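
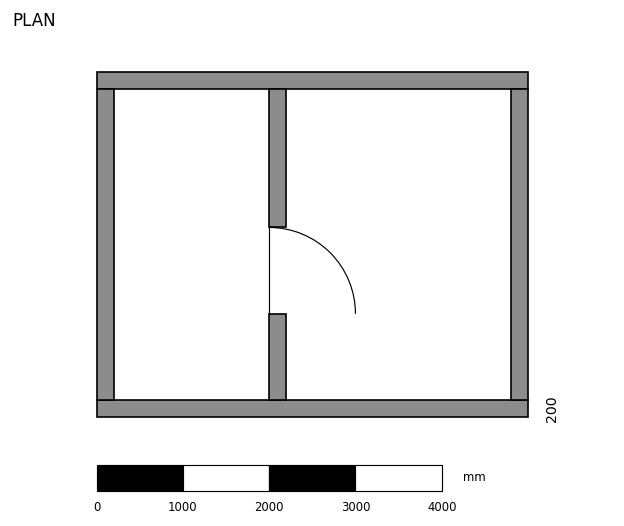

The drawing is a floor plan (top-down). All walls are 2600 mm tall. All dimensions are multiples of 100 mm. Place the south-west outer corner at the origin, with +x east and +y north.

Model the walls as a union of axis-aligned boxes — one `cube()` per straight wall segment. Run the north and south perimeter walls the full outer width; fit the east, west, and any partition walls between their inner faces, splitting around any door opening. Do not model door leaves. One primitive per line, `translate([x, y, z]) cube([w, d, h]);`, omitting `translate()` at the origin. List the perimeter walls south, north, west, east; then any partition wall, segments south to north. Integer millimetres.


cube([5000, 200, 2600]);
translate([0, 3800, 0]) cube([5000, 200, 2600]);
translate([0, 200, 0]) cube([200, 3600, 2600]);
translate([4800, 200, 0]) cube([200, 3600, 2600]);
translate([2000, 200, 0]) cube([200, 1000, 2600]);
translate([2000, 2200, 0]) cube([200, 1600, 2600]);


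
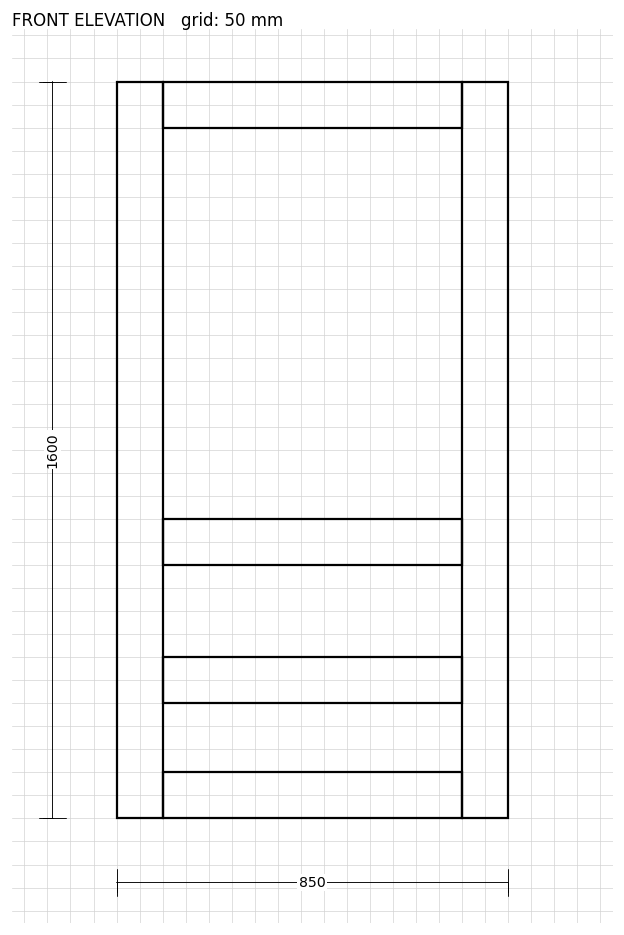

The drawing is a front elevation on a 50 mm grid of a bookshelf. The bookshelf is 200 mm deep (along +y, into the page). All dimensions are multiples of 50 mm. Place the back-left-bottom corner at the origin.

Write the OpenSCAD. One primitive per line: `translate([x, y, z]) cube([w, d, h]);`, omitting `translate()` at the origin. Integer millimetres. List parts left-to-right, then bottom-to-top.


cube([100, 200, 1600]);
translate([100, 0, 0]) cube([650, 200, 100]);
translate([100, 0, 250]) cube([650, 200, 100]);
translate([100, 0, 550]) cube([650, 200, 100]);
translate([100, 0, 1500]) cube([650, 200, 100]);
translate([750, 0, 0]) cube([100, 200, 1600]);


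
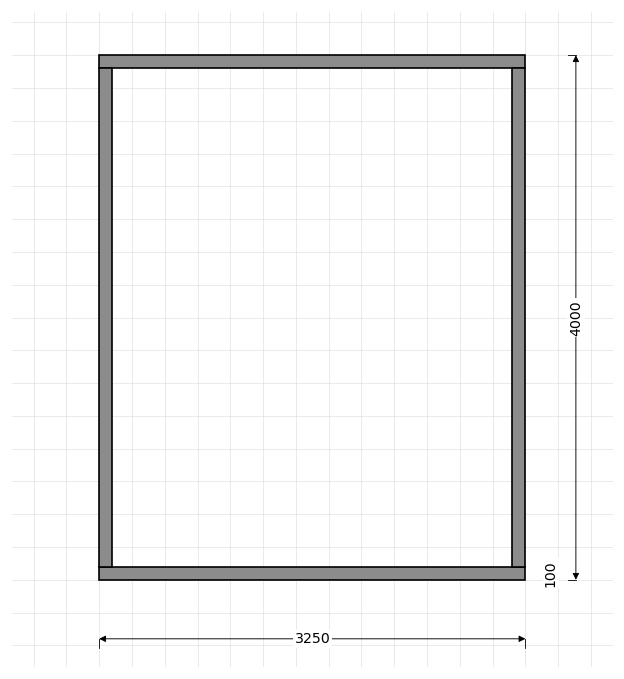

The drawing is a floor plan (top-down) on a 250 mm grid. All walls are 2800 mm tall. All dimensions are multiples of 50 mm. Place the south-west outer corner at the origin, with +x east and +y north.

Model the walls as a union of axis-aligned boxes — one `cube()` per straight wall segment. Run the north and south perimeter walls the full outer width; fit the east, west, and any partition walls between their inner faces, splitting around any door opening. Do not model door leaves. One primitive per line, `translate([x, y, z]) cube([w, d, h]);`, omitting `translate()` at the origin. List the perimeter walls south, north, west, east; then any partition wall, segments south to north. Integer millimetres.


cube([3250, 100, 2800]);
translate([0, 3900, 0]) cube([3250, 100, 2800]);
translate([0, 100, 0]) cube([100, 3800, 2800]);
translate([3150, 100, 0]) cube([100, 3800, 2800]);


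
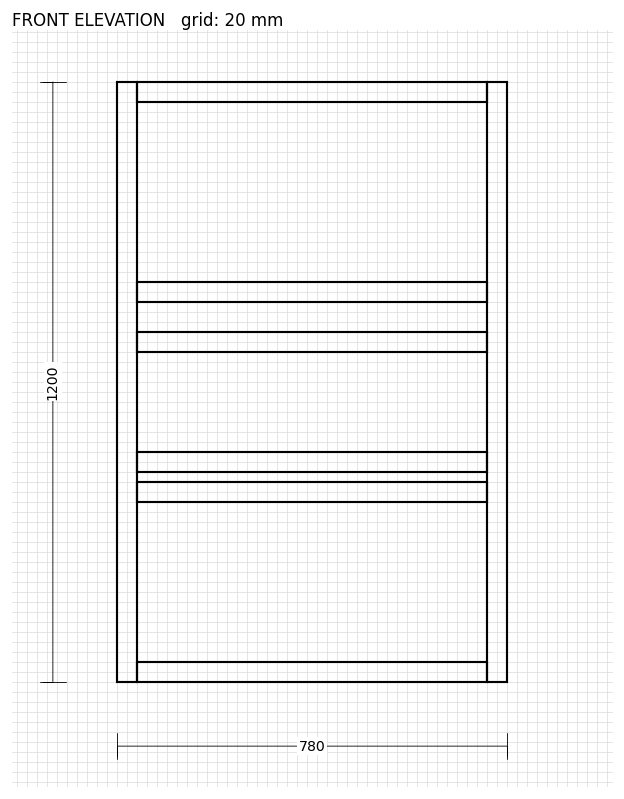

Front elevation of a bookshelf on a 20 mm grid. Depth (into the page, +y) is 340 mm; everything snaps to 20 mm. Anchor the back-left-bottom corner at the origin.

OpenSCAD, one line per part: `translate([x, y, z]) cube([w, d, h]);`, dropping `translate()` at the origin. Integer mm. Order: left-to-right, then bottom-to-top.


cube([40, 340, 1200]);
translate([40, 0, 0]) cube([700, 340, 40]);
translate([40, 0, 360]) cube([700, 340, 40]);
translate([40, 0, 420]) cube([700, 340, 40]);
translate([40, 0, 660]) cube([700, 340, 40]);
translate([40, 0, 760]) cube([700, 340, 40]);
translate([40, 0, 1160]) cube([700, 340, 40]);
translate([740, 0, 0]) cube([40, 340, 1200]);


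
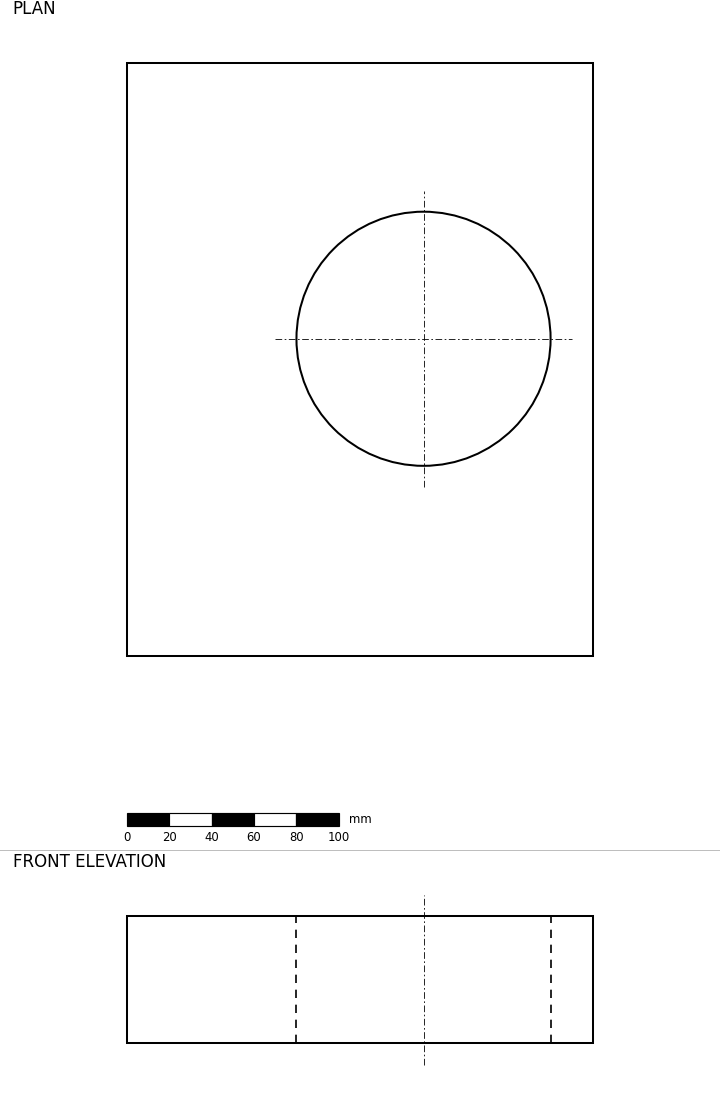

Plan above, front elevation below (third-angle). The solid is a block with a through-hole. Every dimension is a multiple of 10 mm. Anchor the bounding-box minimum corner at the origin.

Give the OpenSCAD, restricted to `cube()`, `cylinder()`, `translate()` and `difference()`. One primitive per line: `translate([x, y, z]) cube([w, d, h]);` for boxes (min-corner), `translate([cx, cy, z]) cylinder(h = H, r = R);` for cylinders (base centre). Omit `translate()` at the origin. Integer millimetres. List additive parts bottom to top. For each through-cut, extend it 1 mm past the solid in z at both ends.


difference() {
  cube([220, 280, 60]);
  translate([140, 150, -1]) cylinder(h = 62, r = 60);
}


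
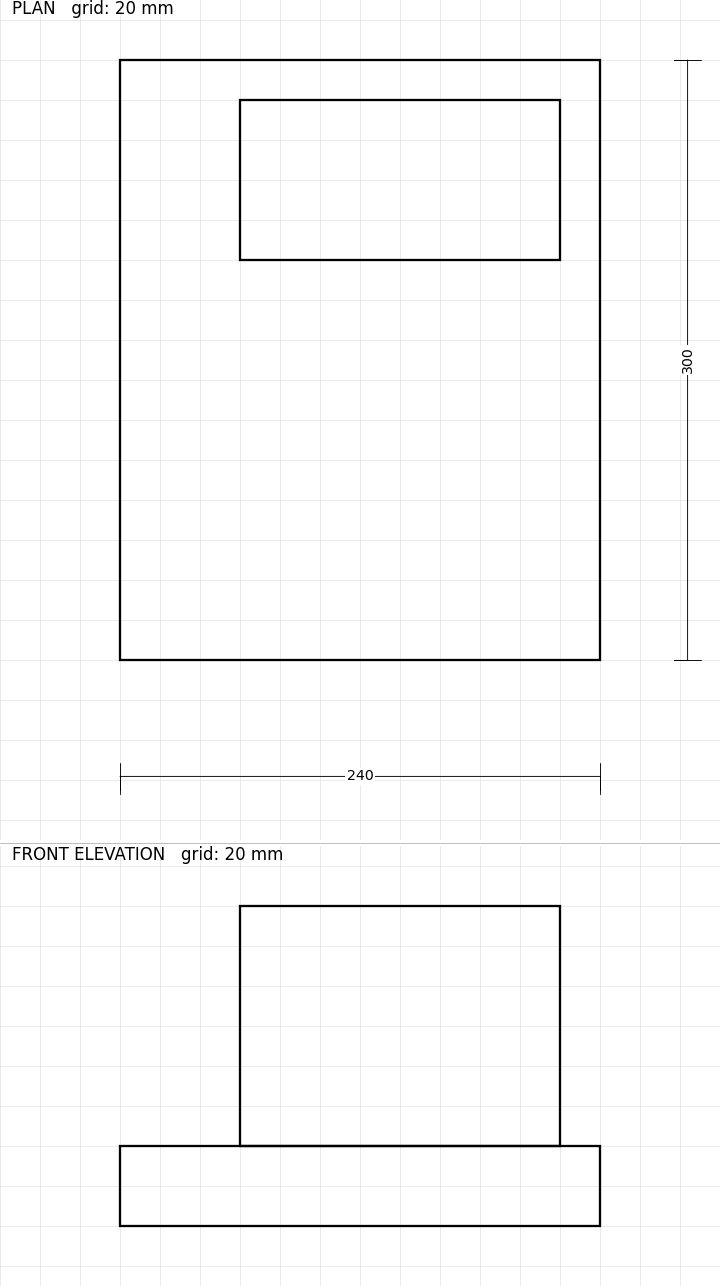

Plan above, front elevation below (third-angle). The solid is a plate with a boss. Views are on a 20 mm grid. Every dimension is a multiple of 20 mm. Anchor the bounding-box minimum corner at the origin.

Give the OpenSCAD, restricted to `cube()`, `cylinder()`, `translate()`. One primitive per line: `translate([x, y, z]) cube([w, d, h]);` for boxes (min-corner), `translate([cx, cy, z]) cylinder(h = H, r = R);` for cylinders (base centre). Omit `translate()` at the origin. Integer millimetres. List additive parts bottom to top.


cube([240, 300, 40]);
translate([60, 200, 40]) cube([160, 80, 120]);


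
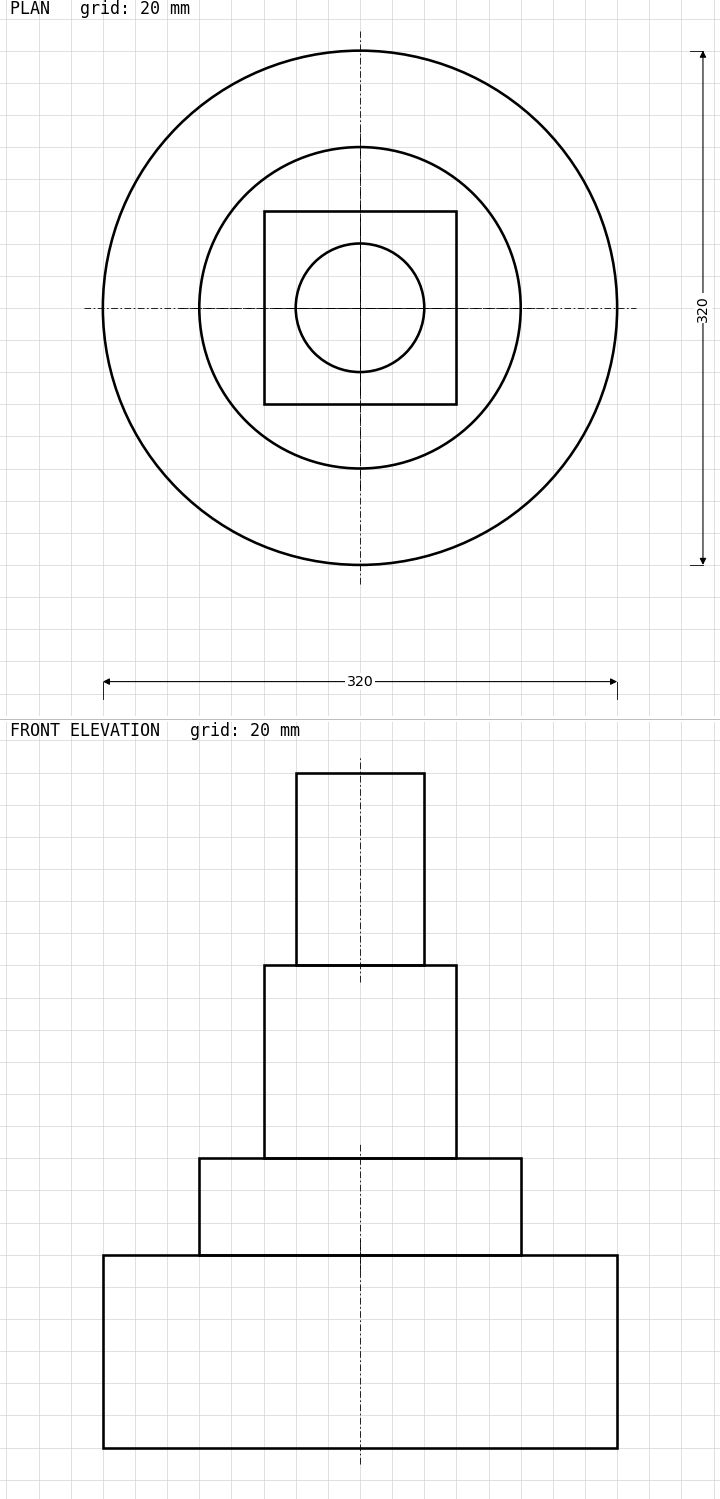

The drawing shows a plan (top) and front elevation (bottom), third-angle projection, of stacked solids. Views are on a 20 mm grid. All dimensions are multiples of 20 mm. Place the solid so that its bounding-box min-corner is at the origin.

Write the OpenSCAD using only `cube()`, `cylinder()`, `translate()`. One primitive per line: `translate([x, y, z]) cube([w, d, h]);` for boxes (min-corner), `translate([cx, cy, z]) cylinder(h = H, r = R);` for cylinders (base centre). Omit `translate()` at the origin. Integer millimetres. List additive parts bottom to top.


translate([160, 160, 0]) cylinder(h = 120, r = 160);
translate([160, 160, 120]) cylinder(h = 60, r = 100);
translate([100, 100, 180]) cube([120, 120, 120]);
translate([160, 160, 300]) cylinder(h = 120, r = 40);


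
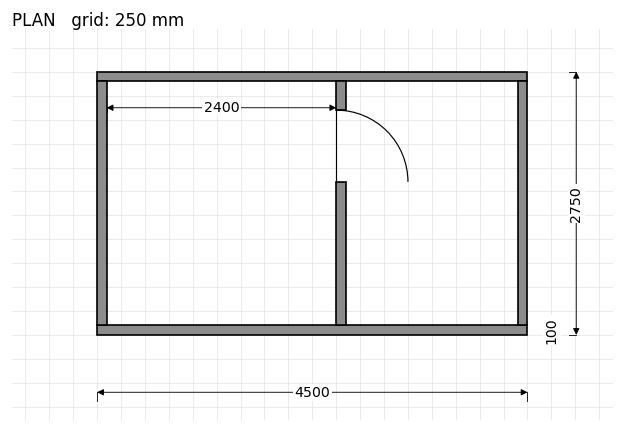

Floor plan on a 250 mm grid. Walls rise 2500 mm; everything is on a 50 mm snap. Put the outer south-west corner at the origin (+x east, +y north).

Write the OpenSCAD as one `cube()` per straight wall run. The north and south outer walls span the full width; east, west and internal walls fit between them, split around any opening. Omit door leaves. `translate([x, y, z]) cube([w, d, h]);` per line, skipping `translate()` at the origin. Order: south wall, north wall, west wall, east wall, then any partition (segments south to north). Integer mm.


cube([4500, 100, 2500]);
translate([0, 2650, 0]) cube([4500, 100, 2500]);
translate([0, 100, 0]) cube([100, 2550, 2500]);
translate([4400, 100, 0]) cube([100, 2550, 2500]);
translate([2500, 100, 0]) cube([100, 1500, 2500]);
translate([2500, 2350, 0]) cube([100, 300, 2500]);


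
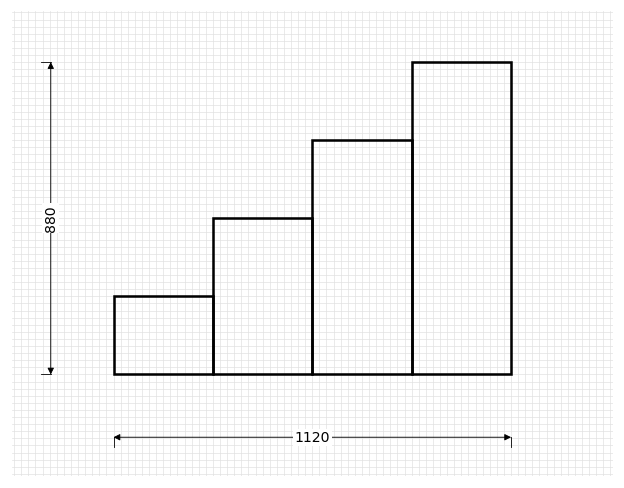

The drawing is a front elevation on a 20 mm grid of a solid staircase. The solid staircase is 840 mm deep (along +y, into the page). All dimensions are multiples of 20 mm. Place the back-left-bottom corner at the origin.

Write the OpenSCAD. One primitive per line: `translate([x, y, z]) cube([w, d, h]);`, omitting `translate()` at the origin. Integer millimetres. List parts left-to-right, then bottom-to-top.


cube([280, 840, 220]);
translate([280, 0, 0]) cube([280, 840, 440]);
translate([560, 0, 0]) cube([280, 840, 660]);
translate([840, 0, 0]) cube([280, 840, 880]);


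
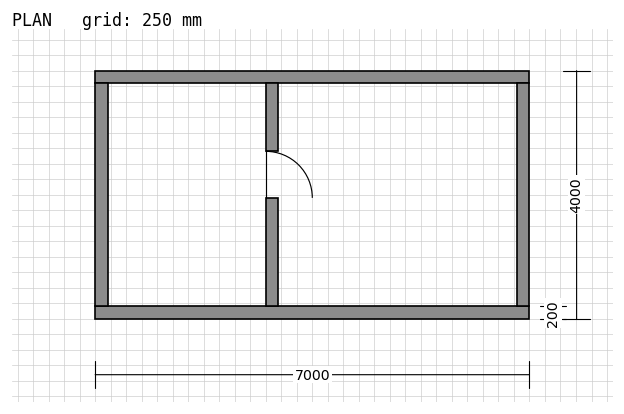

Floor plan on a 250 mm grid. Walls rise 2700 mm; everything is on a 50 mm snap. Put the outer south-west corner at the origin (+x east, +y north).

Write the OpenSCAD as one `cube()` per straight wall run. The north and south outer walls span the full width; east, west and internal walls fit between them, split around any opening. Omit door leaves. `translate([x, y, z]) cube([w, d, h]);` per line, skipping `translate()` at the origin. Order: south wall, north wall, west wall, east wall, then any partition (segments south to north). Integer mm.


cube([7000, 200, 2700]);
translate([0, 3800, 0]) cube([7000, 200, 2700]);
translate([0, 200, 0]) cube([200, 3600, 2700]);
translate([6800, 200, 0]) cube([200, 3600, 2700]);
translate([2750, 200, 0]) cube([200, 1750, 2700]);
translate([2750, 2700, 0]) cube([200, 1100, 2700]);


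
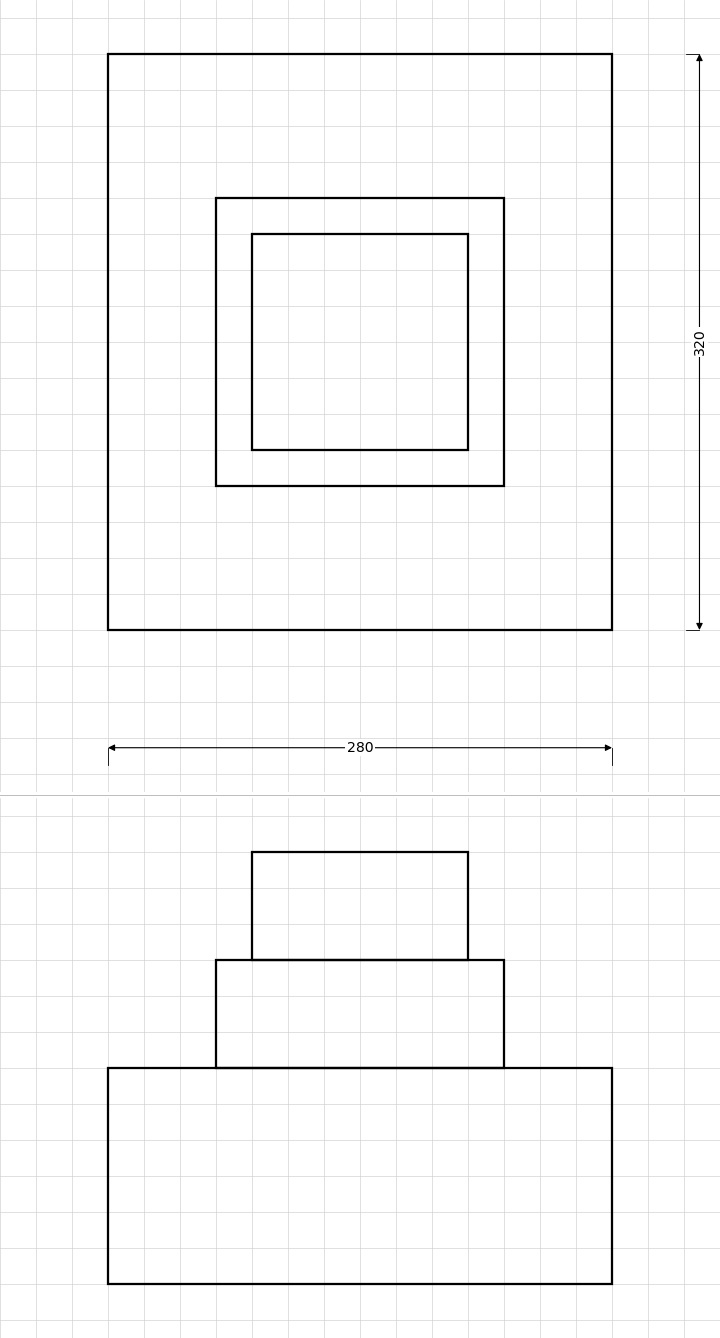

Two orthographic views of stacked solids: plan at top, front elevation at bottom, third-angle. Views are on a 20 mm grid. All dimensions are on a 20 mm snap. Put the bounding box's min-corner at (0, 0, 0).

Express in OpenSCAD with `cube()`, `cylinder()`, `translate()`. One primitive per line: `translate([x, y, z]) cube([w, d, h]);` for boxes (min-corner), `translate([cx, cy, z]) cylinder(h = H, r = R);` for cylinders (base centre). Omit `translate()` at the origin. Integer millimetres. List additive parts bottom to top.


cube([280, 320, 120]);
translate([60, 80, 120]) cube([160, 160, 60]);
translate([80, 100, 180]) cube([120, 120, 60]);


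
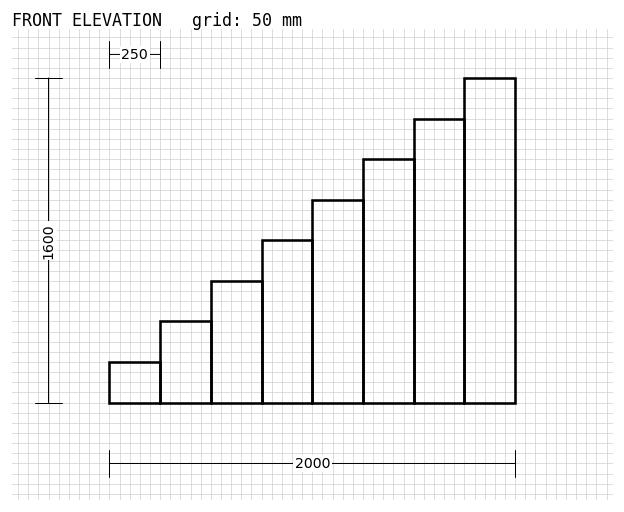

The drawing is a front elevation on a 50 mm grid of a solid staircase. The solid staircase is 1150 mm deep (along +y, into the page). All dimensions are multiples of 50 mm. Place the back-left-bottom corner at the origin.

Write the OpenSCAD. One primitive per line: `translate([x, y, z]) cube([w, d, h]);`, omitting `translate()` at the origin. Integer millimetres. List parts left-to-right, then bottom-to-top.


cube([250, 1150, 200]);
translate([250, 0, 0]) cube([250, 1150, 400]);
translate([500, 0, 0]) cube([250, 1150, 600]);
translate([750, 0, 0]) cube([250, 1150, 800]);
translate([1000, 0, 0]) cube([250, 1150, 1000]);
translate([1250, 0, 0]) cube([250, 1150, 1200]);
translate([1500, 0, 0]) cube([250, 1150, 1400]);
translate([1750, 0, 0]) cube([250, 1150, 1600]);


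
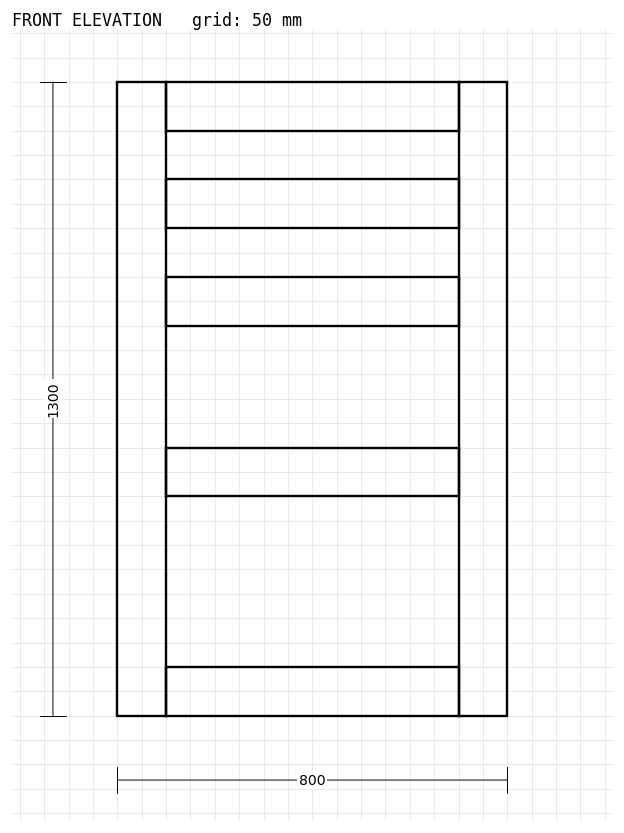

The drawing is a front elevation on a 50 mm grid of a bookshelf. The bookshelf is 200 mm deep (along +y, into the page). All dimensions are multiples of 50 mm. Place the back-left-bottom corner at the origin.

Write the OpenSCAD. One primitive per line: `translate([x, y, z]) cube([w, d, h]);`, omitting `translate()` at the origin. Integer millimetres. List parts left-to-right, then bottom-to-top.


cube([100, 200, 1300]);
translate([100, 0, 0]) cube([600, 200, 100]);
translate([100, 0, 450]) cube([600, 200, 100]);
translate([100, 0, 800]) cube([600, 200, 100]);
translate([100, 0, 1000]) cube([600, 200, 100]);
translate([100, 0, 1200]) cube([600, 200, 100]);
translate([700, 0, 0]) cube([100, 200, 1300]);


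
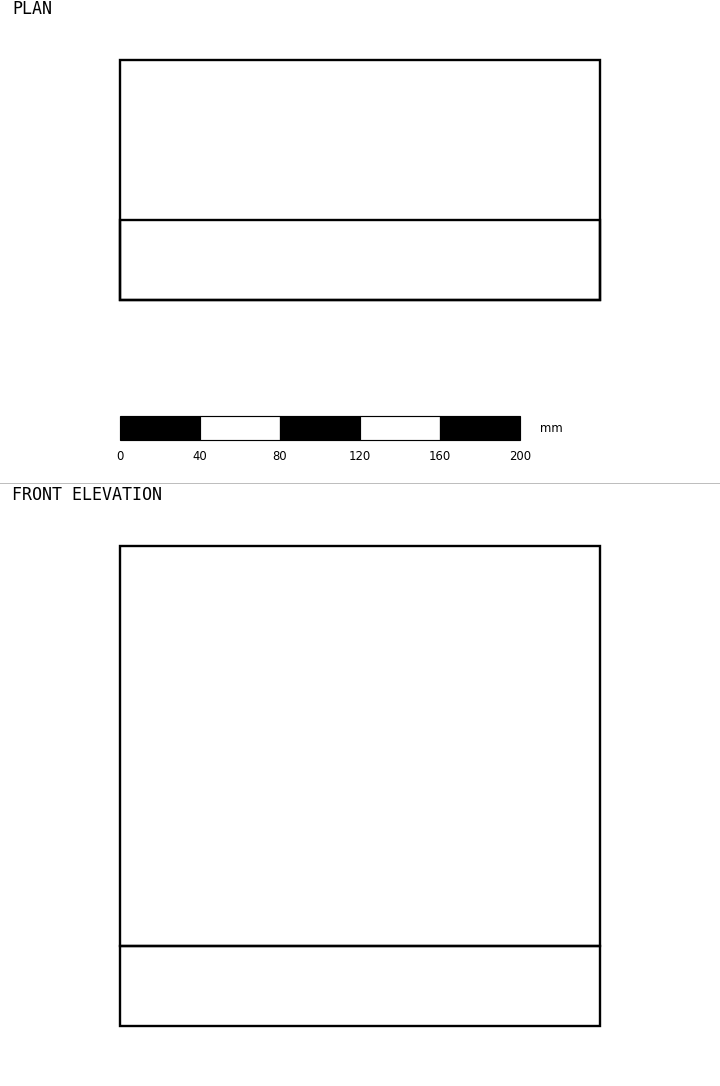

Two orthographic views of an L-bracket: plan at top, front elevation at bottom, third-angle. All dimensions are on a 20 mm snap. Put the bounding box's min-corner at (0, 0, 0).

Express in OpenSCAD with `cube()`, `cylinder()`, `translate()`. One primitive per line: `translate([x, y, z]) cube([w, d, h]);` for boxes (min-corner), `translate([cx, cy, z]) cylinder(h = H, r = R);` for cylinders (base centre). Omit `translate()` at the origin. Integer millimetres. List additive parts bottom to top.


cube([240, 120, 40]);
translate([0, 0, 40]) cube([240, 40, 200]);


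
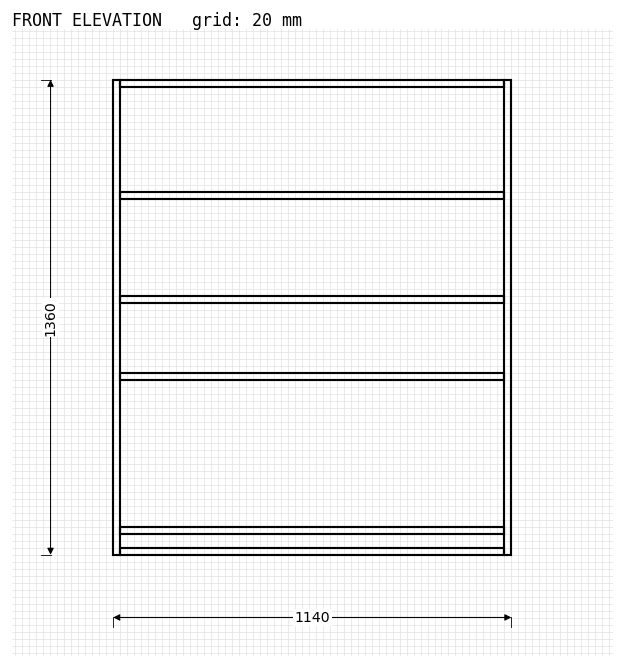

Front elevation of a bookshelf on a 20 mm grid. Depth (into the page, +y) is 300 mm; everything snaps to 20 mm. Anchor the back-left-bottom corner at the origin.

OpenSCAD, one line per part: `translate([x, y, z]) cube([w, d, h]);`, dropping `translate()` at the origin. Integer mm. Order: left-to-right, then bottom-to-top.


cube([20, 300, 1360]);
translate([20, 0, 0]) cube([1100, 300, 20]);
translate([20, 0, 60]) cube([1100, 300, 20]);
translate([20, 0, 500]) cube([1100, 300, 20]);
translate([20, 0, 720]) cube([1100, 300, 20]);
translate([20, 0, 1020]) cube([1100, 300, 20]);
translate([20, 0, 1340]) cube([1100, 300, 20]);
translate([1120, 0, 0]) cube([20, 300, 1360]);


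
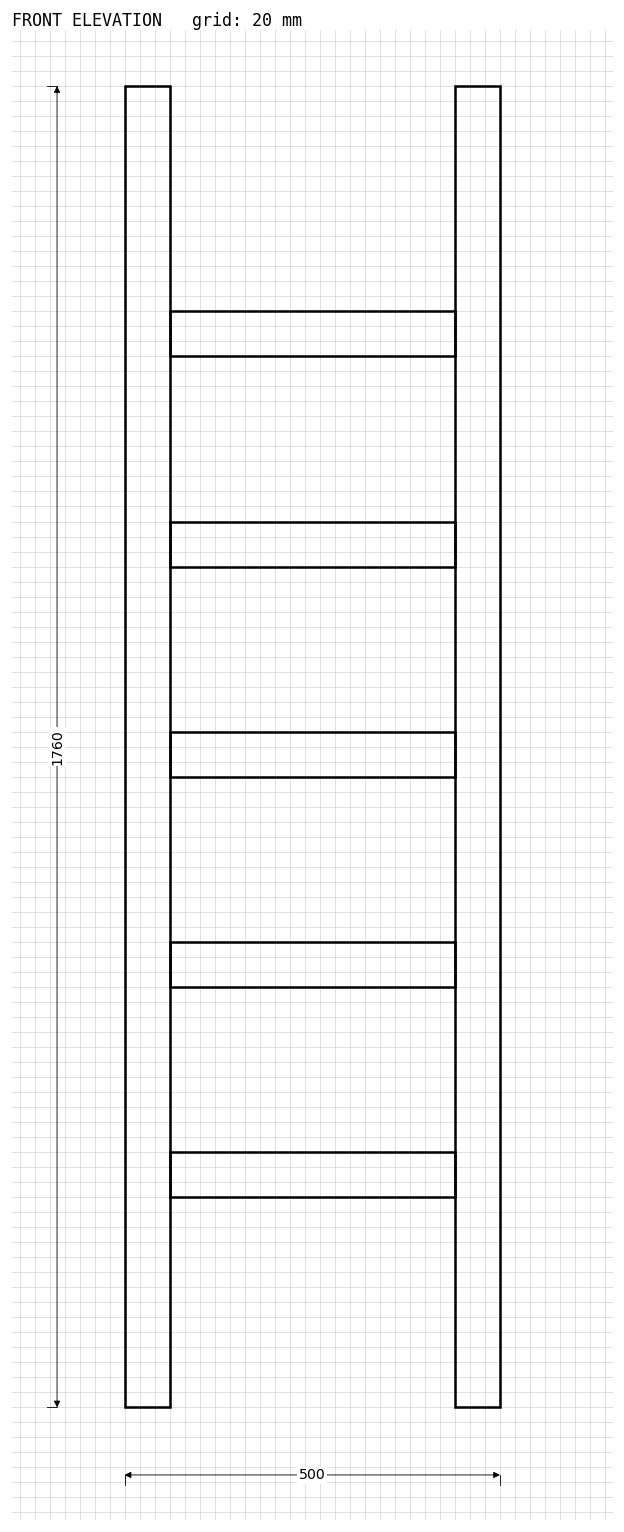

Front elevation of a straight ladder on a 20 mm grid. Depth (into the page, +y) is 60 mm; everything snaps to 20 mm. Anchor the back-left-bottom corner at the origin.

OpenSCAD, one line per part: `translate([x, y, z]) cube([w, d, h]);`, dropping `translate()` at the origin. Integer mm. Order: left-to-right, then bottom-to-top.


cube([60, 60, 1760]);
translate([60, 0, 280]) cube([380, 60, 60]);
translate([60, 0, 560]) cube([380, 60, 60]);
translate([60, 0, 840]) cube([380, 60, 60]);
translate([60, 0, 1120]) cube([380, 60, 60]);
translate([60, 0, 1400]) cube([380, 60, 60]);
translate([440, 0, 0]) cube([60, 60, 1760]);


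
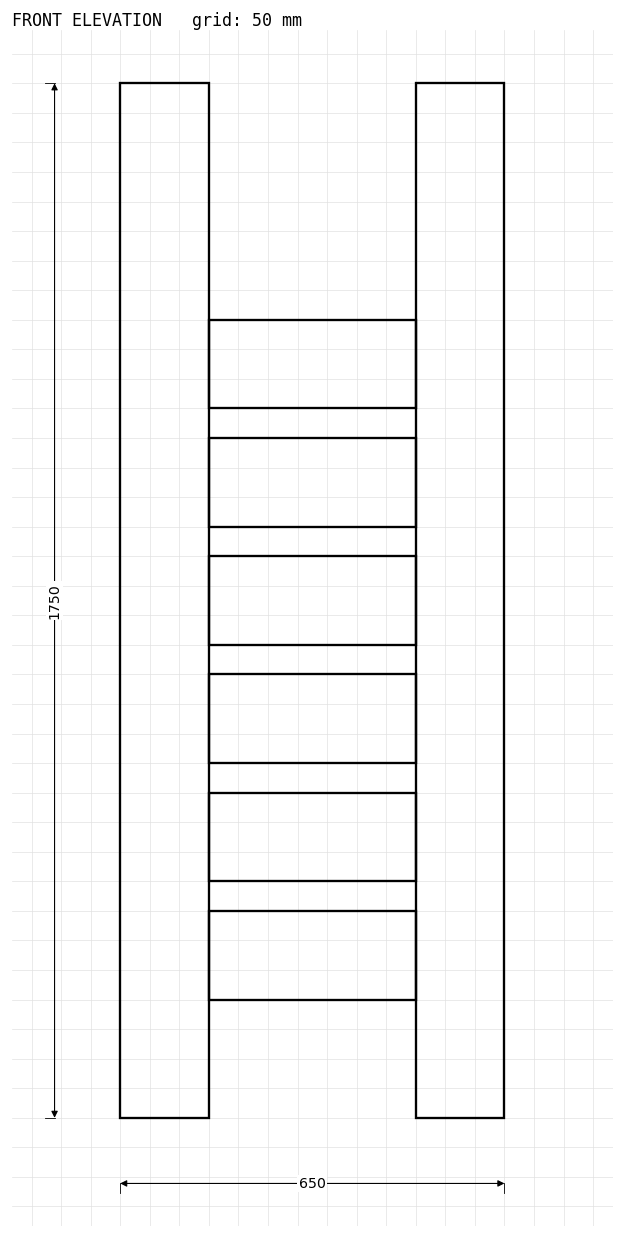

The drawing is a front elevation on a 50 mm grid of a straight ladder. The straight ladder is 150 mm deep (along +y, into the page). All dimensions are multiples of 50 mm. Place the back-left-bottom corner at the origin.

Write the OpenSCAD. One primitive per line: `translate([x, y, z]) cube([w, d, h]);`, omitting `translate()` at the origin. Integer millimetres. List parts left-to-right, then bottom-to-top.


cube([150, 150, 1750]);
translate([150, 0, 200]) cube([350, 150, 150]);
translate([150, 0, 400]) cube([350, 150, 150]);
translate([150, 0, 600]) cube([350, 150, 150]);
translate([150, 0, 800]) cube([350, 150, 150]);
translate([150, 0, 1000]) cube([350, 150, 150]);
translate([150, 0, 1200]) cube([350, 150, 150]);
translate([500, 0, 0]) cube([150, 150, 1750]);


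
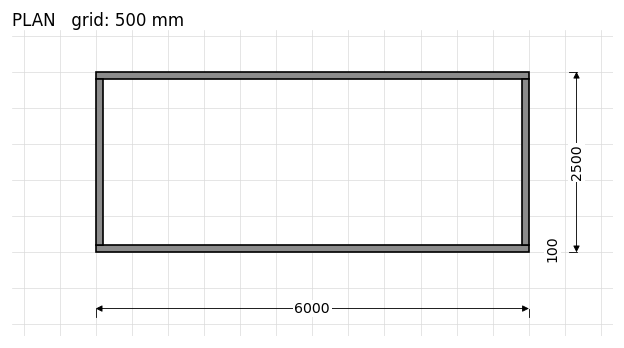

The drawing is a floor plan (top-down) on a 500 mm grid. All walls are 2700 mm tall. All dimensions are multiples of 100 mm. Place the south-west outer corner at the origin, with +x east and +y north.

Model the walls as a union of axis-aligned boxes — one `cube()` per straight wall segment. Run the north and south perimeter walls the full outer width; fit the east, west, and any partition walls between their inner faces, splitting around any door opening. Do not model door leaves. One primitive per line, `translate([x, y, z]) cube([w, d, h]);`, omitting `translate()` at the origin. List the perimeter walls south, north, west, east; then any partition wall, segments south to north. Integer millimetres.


cube([6000, 100, 2700]);
translate([0, 2400, 0]) cube([6000, 100, 2700]);
translate([0, 100, 0]) cube([100, 2300, 2700]);
translate([5900, 100, 0]) cube([100, 2300, 2700]);


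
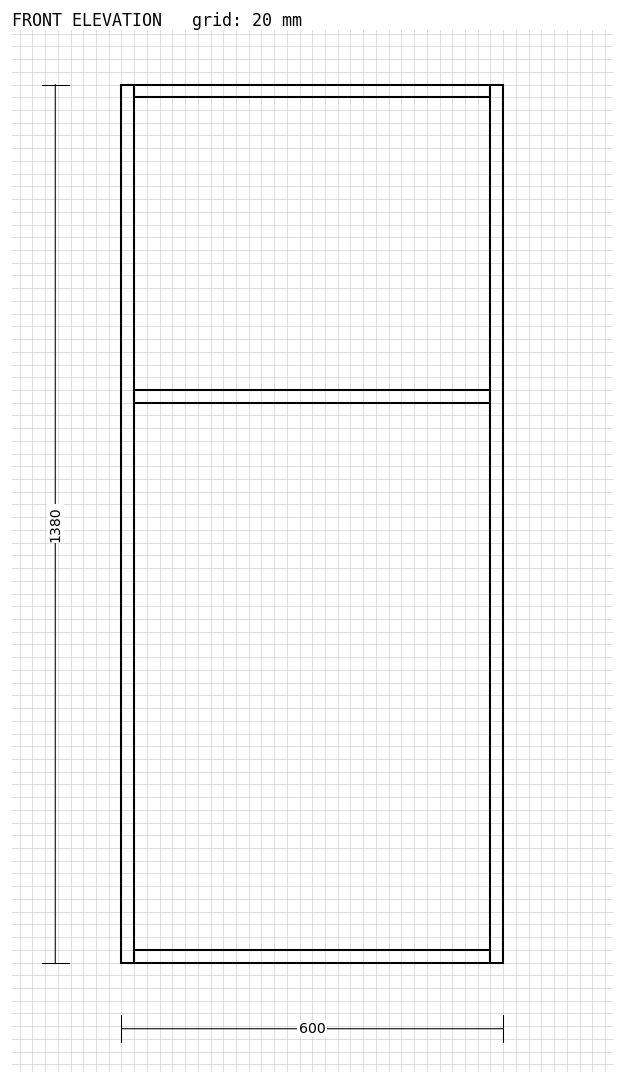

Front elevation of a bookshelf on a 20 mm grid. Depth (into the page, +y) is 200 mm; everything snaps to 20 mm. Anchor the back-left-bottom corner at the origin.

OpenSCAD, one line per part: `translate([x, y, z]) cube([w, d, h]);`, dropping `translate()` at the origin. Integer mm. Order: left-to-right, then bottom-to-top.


cube([20, 200, 1380]);
translate([20, 0, 0]) cube([560, 200, 20]);
translate([20, 0, 880]) cube([560, 200, 20]);
translate([20, 0, 1360]) cube([560, 200, 20]);
translate([580, 0, 0]) cube([20, 200, 1380]);


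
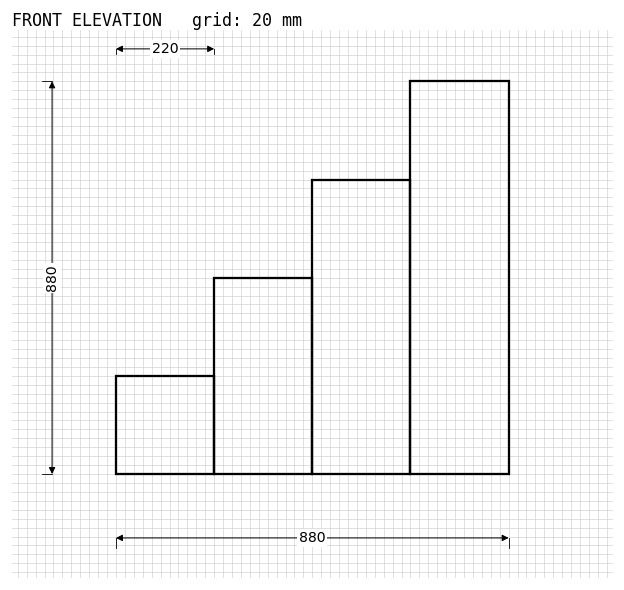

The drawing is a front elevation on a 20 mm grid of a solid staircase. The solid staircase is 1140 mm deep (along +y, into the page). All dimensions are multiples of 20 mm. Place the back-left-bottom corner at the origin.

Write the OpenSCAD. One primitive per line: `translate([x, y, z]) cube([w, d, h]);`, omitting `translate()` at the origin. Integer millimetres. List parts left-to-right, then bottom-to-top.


cube([220, 1140, 220]);
translate([220, 0, 0]) cube([220, 1140, 440]);
translate([440, 0, 0]) cube([220, 1140, 660]);
translate([660, 0, 0]) cube([220, 1140, 880]);


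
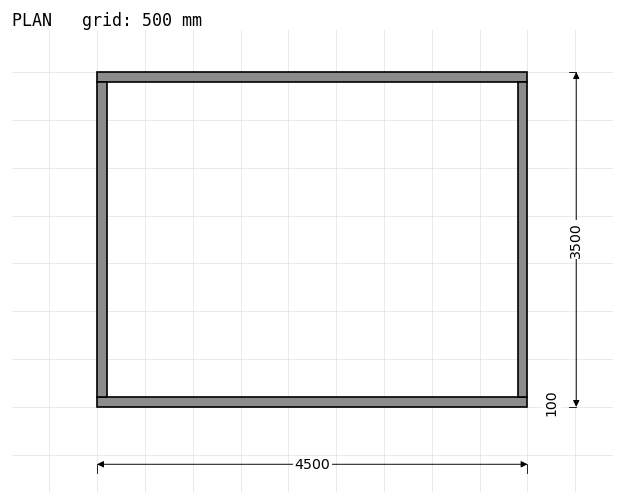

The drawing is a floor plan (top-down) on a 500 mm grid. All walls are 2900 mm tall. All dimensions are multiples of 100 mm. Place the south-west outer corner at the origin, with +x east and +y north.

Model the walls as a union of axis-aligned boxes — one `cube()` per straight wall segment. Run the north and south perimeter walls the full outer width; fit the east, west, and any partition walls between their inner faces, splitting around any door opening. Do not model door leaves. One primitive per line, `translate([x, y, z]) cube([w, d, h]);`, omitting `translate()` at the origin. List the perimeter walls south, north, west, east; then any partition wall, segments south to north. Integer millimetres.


cube([4500, 100, 2900]);
translate([0, 3400, 0]) cube([4500, 100, 2900]);
translate([0, 100, 0]) cube([100, 3300, 2900]);
translate([4400, 100, 0]) cube([100, 3300, 2900]);


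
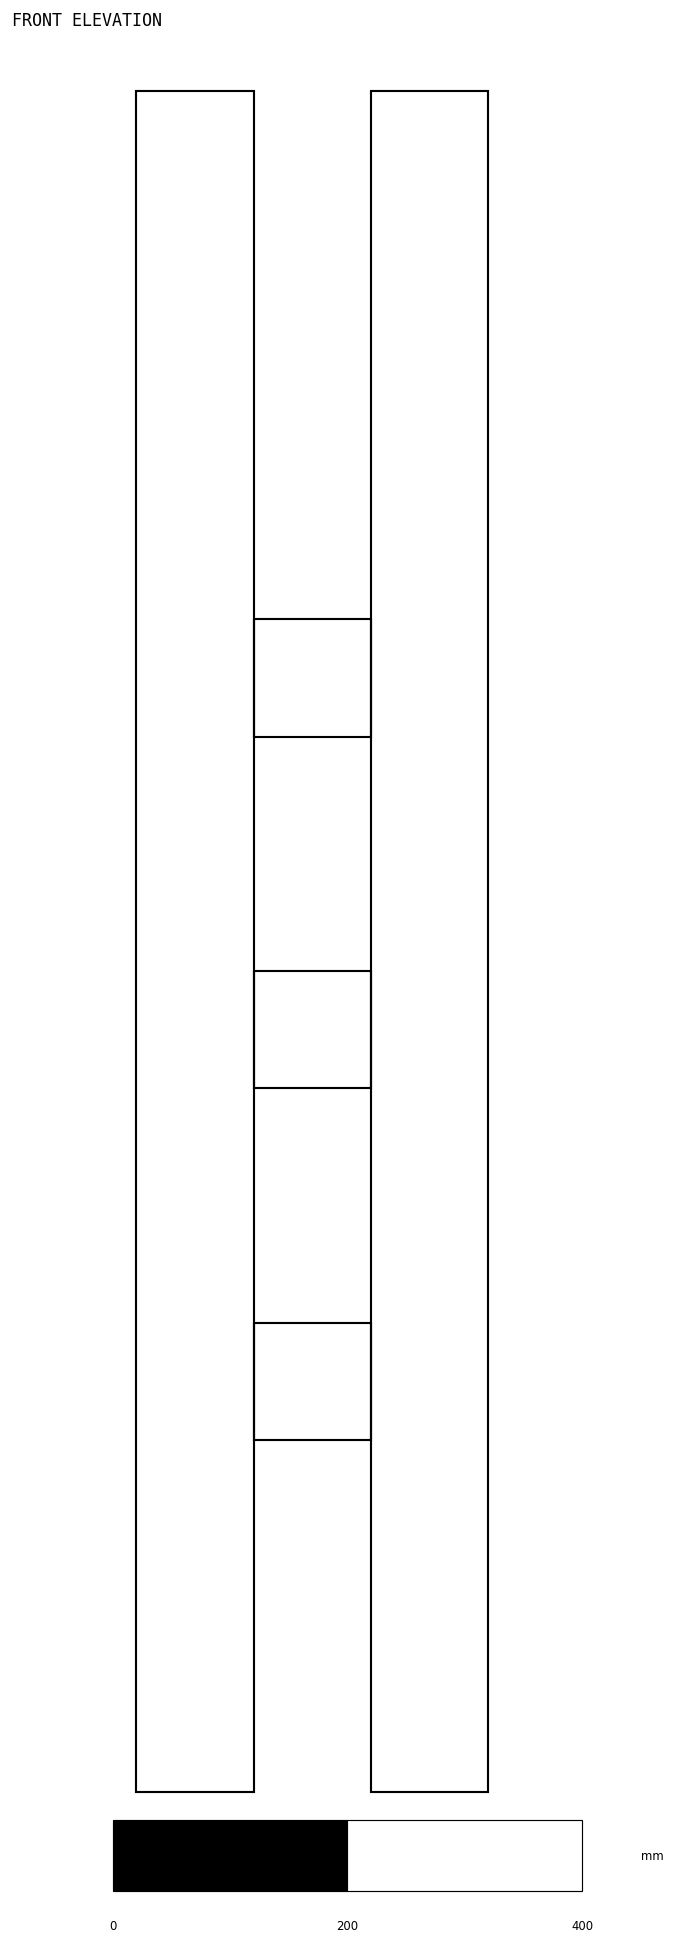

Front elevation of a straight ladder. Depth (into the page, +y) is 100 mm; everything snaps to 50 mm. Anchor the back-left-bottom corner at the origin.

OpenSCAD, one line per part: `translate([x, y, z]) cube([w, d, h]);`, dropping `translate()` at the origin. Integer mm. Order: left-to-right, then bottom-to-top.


cube([100, 100, 1450]);
translate([100, 0, 300]) cube([100, 100, 100]);
translate([100, 0, 600]) cube([100, 100, 100]);
translate([100, 0, 900]) cube([100, 100, 100]);
translate([200, 0, 0]) cube([100, 100, 1450]);


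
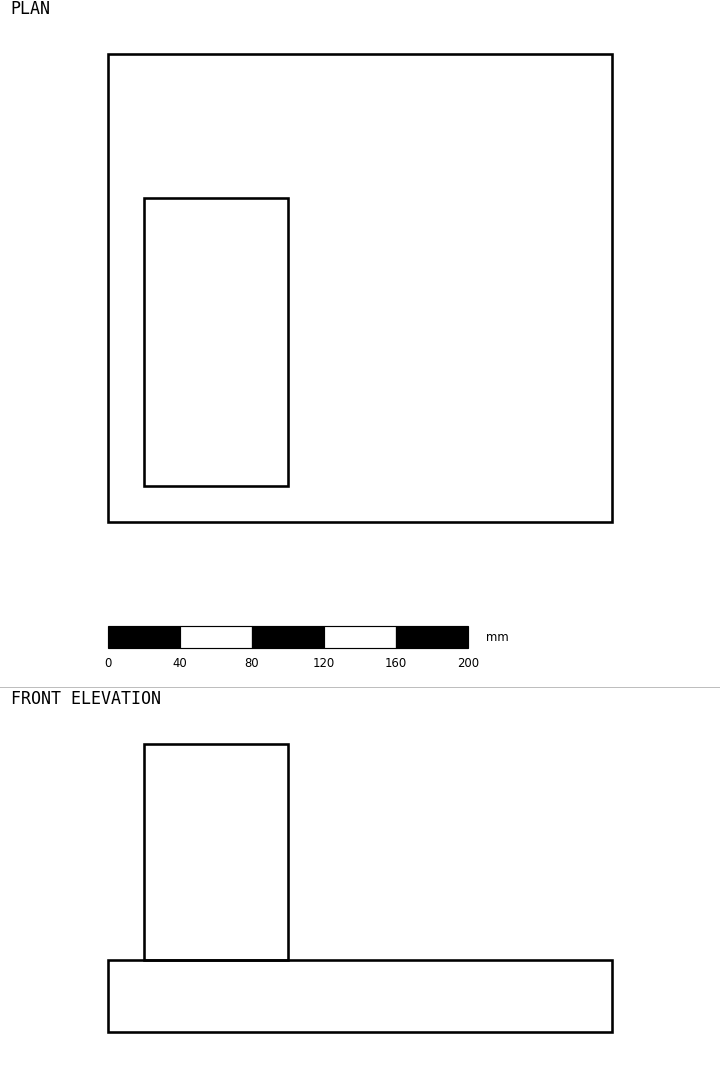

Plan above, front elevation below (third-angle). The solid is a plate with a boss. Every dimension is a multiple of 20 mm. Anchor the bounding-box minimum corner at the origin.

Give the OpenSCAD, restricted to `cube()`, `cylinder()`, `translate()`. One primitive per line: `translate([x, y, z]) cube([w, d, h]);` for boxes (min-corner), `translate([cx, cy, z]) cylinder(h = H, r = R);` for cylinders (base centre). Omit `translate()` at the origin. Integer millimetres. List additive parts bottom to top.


cube([280, 260, 40]);
translate([20, 20, 40]) cube([80, 160, 120]);


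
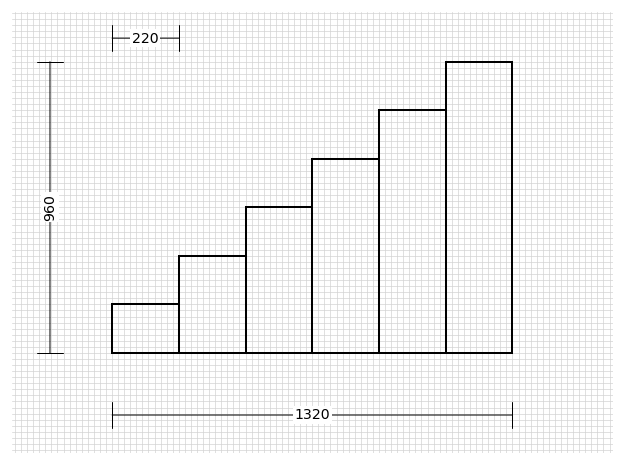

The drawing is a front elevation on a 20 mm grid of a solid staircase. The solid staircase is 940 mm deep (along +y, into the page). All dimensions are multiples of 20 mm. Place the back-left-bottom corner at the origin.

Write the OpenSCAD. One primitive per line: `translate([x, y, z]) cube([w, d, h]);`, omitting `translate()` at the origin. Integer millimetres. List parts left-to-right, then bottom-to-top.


cube([220, 940, 160]);
translate([220, 0, 0]) cube([220, 940, 320]);
translate([440, 0, 0]) cube([220, 940, 480]);
translate([660, 0, 0]) cube([220, 940, 640]);
translate([880, 0, 0]) cube([220, 940, 800]);
translate([1100, 0, 0]) cube([220, 940, 960]);


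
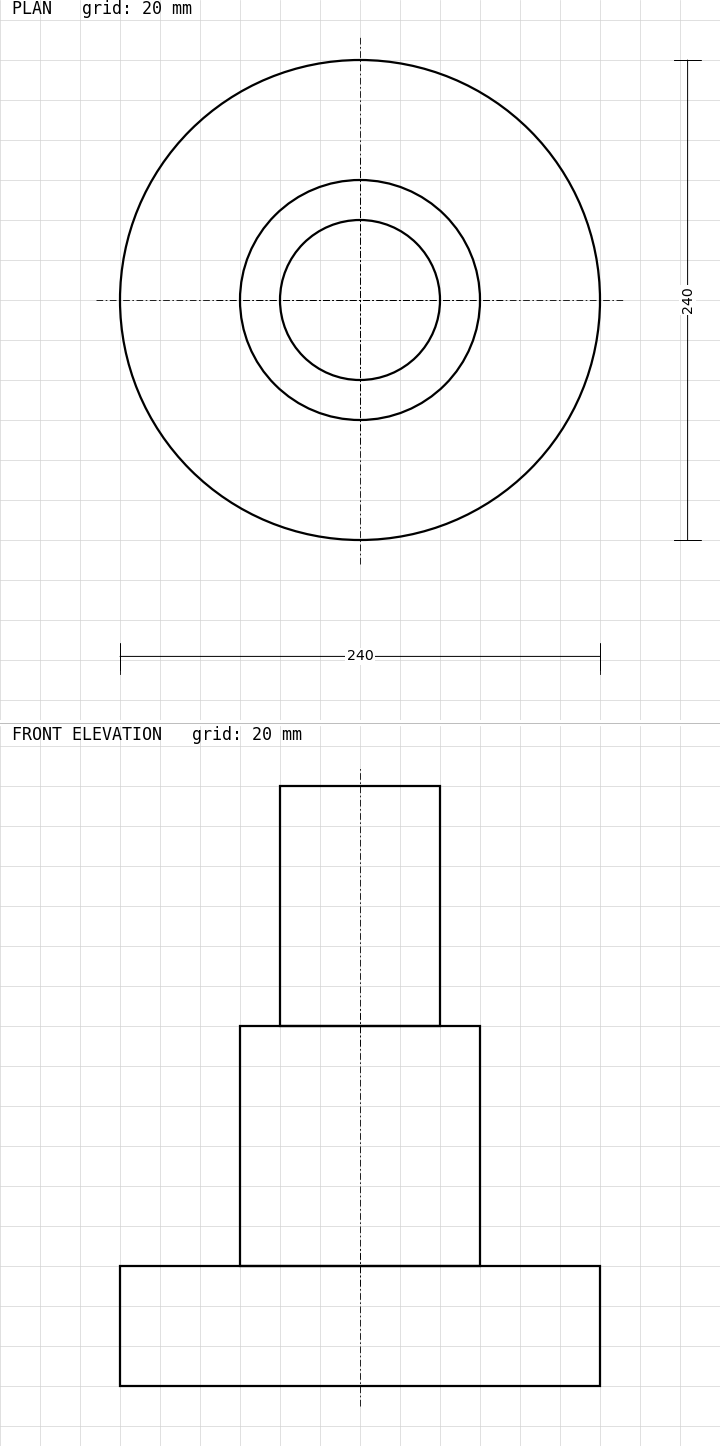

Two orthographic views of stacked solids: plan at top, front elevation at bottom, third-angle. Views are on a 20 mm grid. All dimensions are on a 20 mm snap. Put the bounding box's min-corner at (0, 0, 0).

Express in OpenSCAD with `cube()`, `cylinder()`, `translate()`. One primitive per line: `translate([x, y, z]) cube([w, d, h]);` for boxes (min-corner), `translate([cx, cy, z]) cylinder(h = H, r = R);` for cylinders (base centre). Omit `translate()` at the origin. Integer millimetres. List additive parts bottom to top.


translate([120, 120, 0]) cylinder(h = 60, r = 120);
translate([120, 120, 60]) cylinder(h = 120, r = 60);
translate([120, 120, 180]) cylinder(h = 120, r = 40);


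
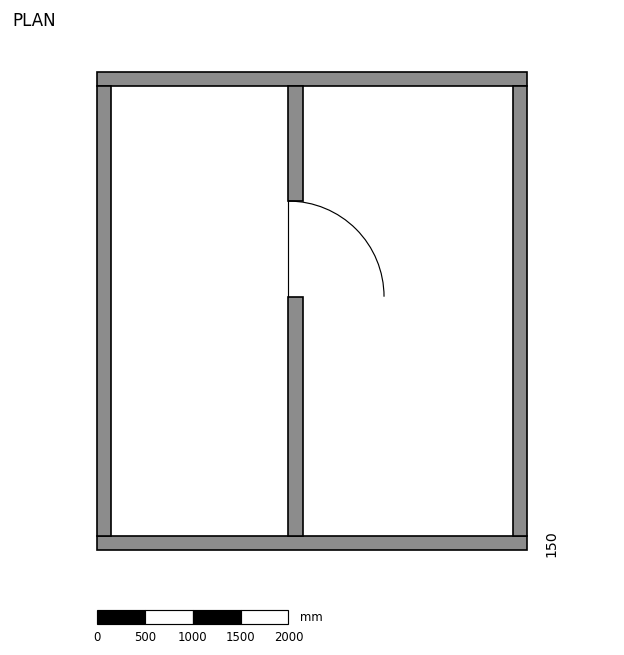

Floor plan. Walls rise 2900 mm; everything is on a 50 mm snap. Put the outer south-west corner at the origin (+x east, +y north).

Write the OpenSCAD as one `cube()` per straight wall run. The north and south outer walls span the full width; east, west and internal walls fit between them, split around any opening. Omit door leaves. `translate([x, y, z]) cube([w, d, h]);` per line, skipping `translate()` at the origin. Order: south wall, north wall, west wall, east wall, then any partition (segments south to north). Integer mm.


cube([4500, 150, 2900]);
translate([0, 4850, 0]) cube([4500, 150, 2900]);
translate([0, 150, 0]) cube([150, 4700, 2900]);
translate([4350, 150, 0]) cube([150, 4700, 2900]);
translate([2000, 150, 0]) cube([150, 2500, 2900]);
translate([2000, 3650, 0]) cube([150, 1200, 2900]);


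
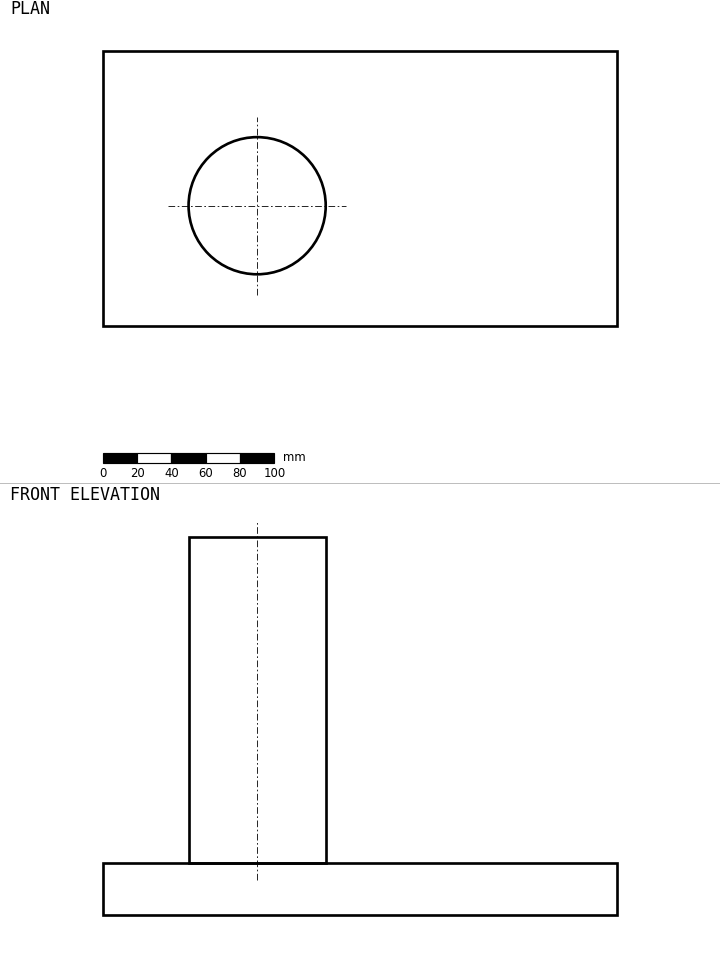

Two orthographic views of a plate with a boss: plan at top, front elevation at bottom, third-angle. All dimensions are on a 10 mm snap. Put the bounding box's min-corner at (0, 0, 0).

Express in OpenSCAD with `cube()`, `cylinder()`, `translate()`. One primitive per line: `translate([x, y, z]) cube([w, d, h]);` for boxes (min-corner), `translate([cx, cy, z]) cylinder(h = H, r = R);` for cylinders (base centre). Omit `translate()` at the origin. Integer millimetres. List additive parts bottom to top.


cube([300, 160, 30]);
translate([90, 70, 30]) cylinder(h = 190, r = 40);


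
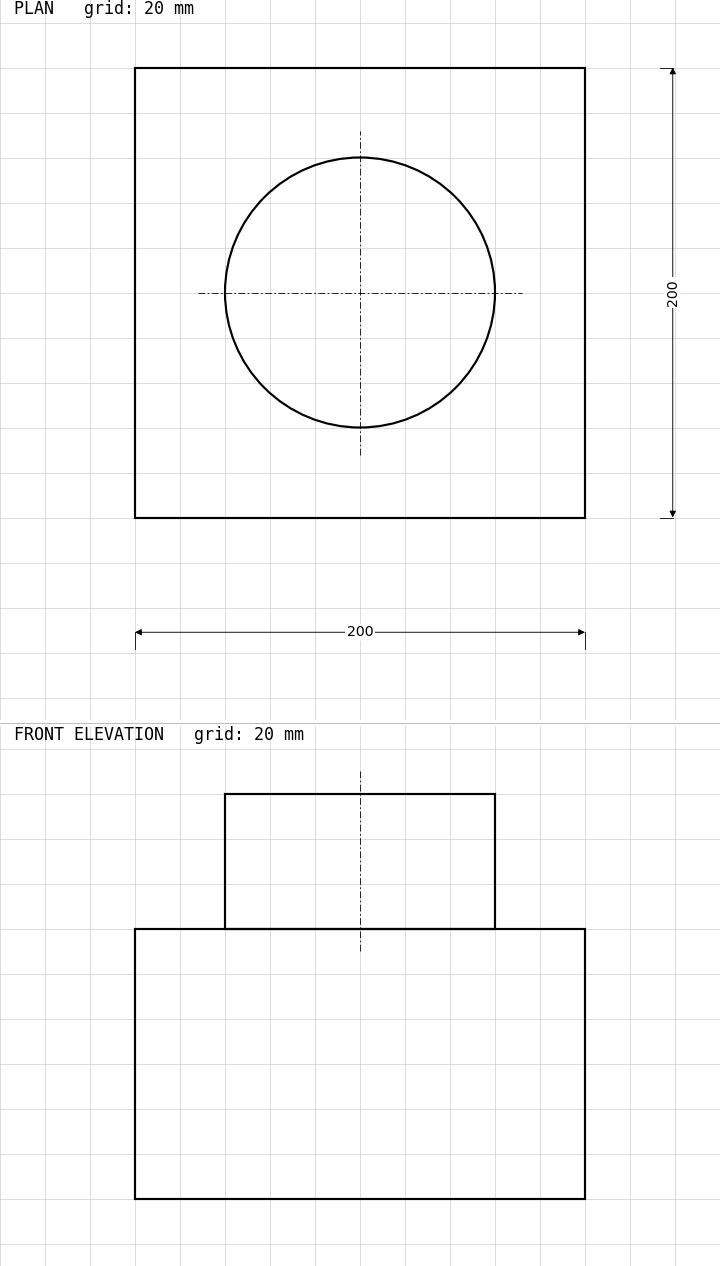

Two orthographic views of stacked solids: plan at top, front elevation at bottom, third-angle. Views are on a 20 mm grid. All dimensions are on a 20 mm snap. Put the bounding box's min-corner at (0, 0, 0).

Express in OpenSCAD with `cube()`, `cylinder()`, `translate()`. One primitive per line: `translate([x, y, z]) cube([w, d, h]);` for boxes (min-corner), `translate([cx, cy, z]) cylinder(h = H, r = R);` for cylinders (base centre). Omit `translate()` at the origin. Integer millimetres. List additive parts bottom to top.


cube([200, 200, 120]);
translate([100, 100, 120]) cylinder(h = 60, r = 60);


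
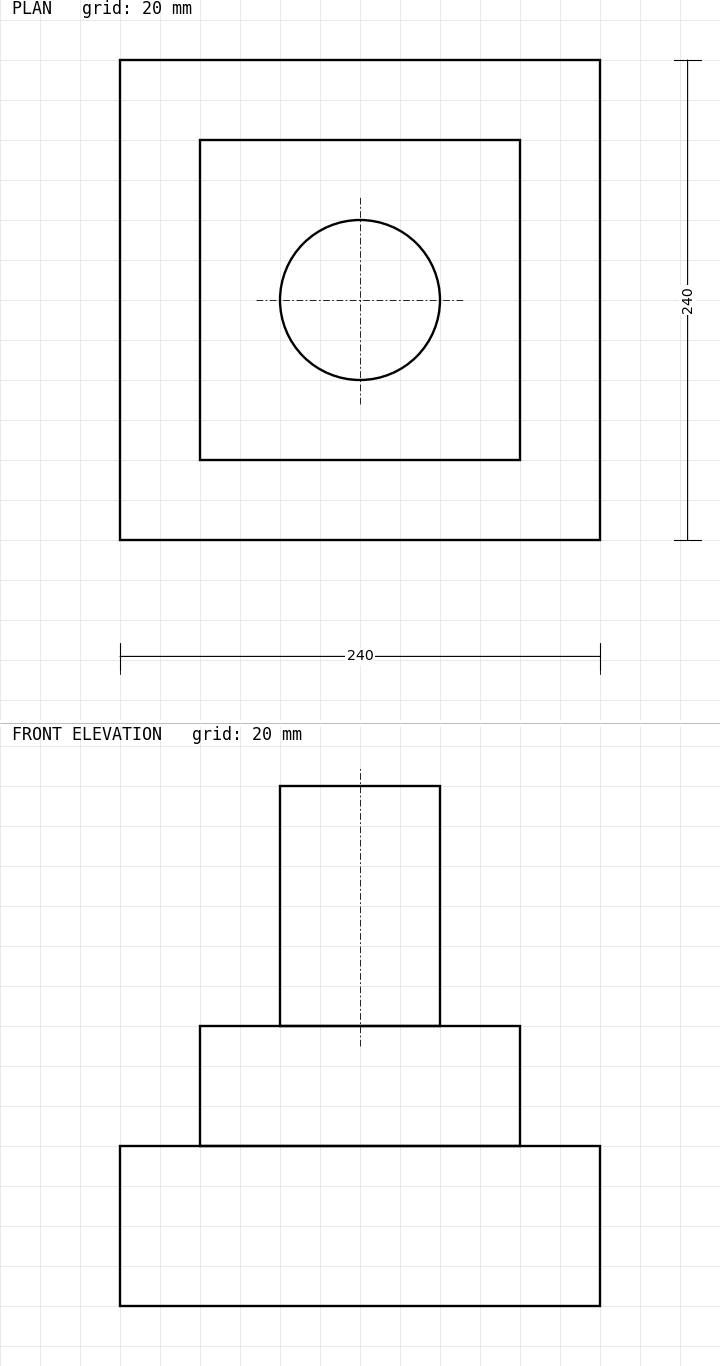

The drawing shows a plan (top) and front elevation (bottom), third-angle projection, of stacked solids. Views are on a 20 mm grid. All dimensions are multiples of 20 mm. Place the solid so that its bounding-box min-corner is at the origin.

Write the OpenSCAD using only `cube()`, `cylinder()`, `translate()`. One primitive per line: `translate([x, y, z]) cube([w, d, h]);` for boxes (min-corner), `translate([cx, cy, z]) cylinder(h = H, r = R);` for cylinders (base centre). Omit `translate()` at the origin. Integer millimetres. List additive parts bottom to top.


cube([240, 240, 80]);
translate([40, 40, 80]) cube([160, 160, 60]);
translate([120, 120, 140]) cylinder(h = 120, r = 40);


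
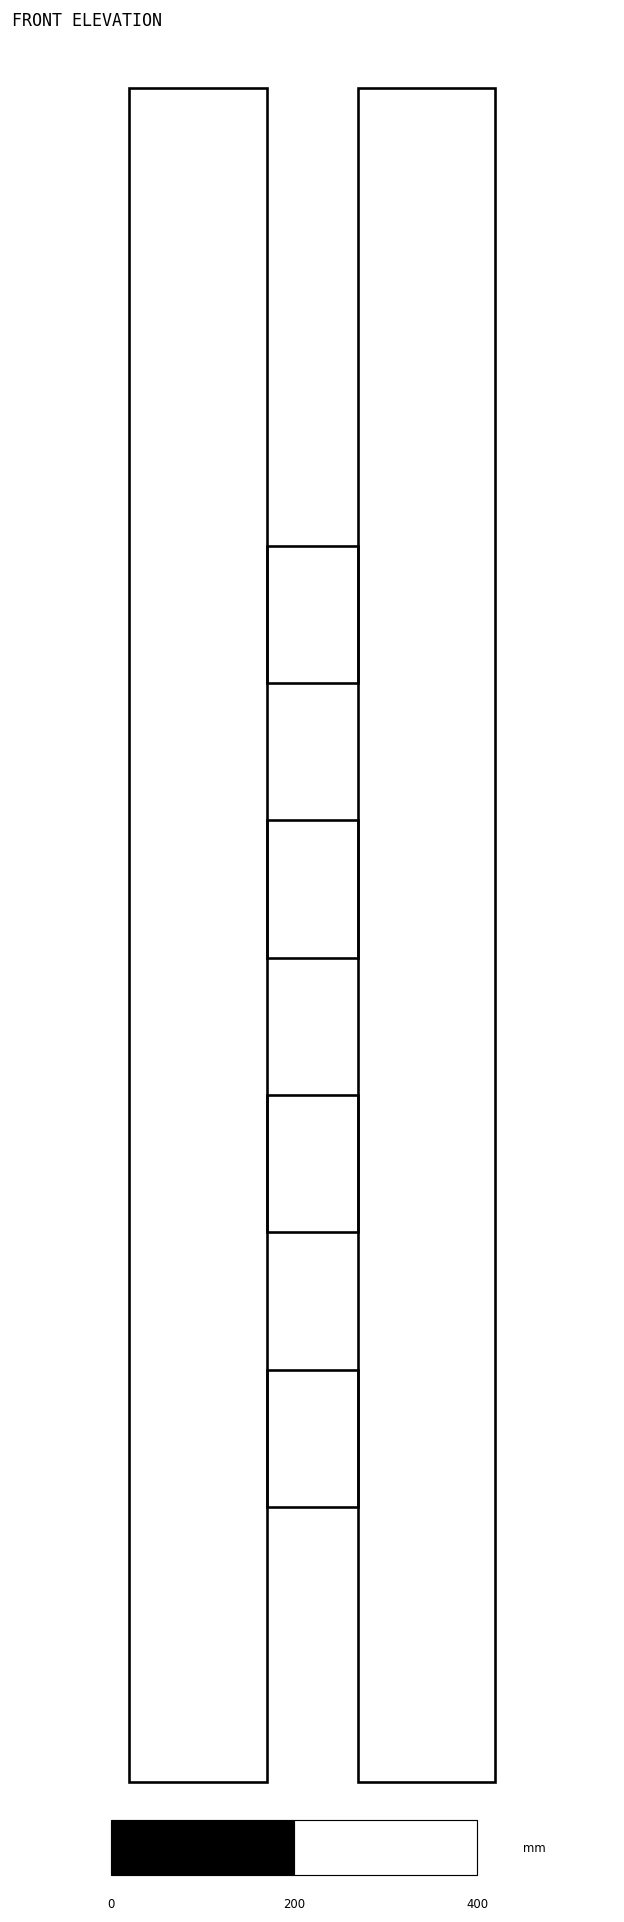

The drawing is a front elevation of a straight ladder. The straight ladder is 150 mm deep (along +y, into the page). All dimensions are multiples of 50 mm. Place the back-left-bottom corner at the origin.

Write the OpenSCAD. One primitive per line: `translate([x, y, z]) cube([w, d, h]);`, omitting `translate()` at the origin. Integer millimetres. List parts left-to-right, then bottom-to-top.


cube([150, 150, 1850]);
translate([150, 0, 300]) cube([100, 150, 150]);
translate([150, 0, 600]) cube([100, 150, 150]);
translate([150, 0, 900]) cube([100, 150, 150]);
translate([150, 0, 1200]) cube([100, 150, 150]);
translate([250, 0, 0]) cube([150, 150, 1850]);


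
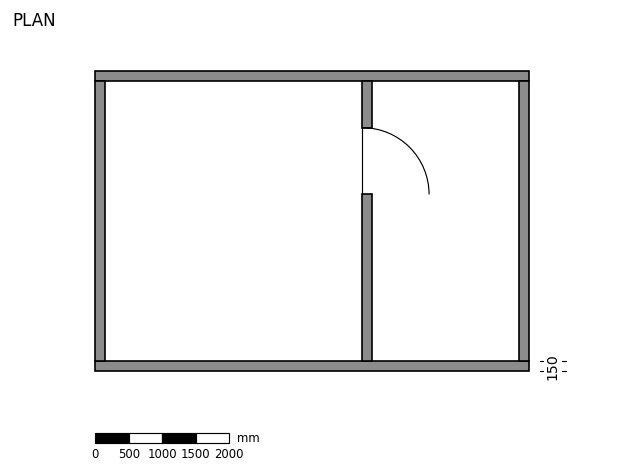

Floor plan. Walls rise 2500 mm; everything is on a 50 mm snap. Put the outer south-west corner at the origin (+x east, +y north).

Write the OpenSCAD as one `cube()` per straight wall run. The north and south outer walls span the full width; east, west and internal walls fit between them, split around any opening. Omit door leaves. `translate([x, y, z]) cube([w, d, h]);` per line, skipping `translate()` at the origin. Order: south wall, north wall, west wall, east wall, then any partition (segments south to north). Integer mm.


cube([6500, 150, 2500]);
translate([0, 4350, 0]) cube([6500, 150, 2500]);
translate([0, 150, 0]) cube([150, 4200, 2500]);
translate([6350, 150, 0]) cube([150, 4200, 2500]);
translate([4000, 150, 0]) cube([150, 2500, 2500]);
translate([4000, 3650, 0]) cube([150, 700, 2500]);


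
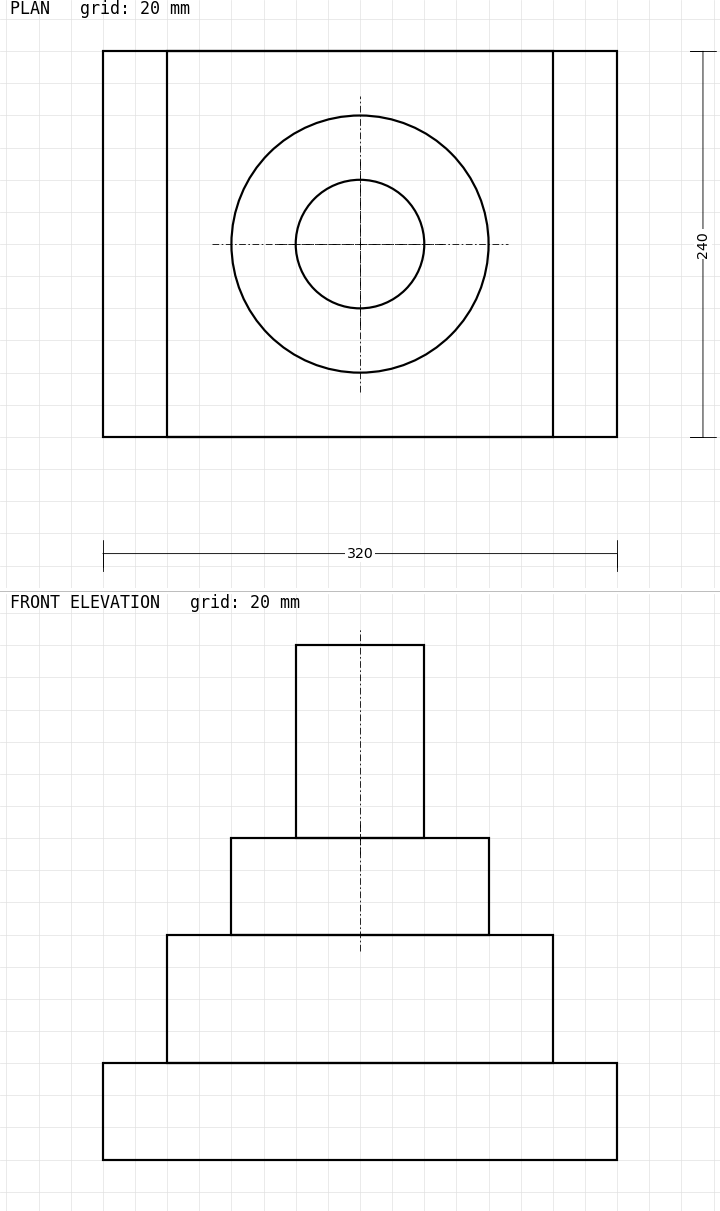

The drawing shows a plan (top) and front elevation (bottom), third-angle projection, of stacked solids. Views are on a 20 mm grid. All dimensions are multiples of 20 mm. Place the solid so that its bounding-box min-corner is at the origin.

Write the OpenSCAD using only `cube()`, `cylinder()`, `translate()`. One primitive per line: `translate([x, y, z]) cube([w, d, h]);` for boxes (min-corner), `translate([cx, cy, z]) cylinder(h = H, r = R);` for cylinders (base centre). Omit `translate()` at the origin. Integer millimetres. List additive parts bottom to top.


cube([320, 240, 60]);
translate([40, 0, 60]) cube([240, 240, 80]);
translate([160, 120, 140]) cylinder(h = 60, r = 80);
translate([160, 120, 200]) cylinder(h = 120, r = 40);


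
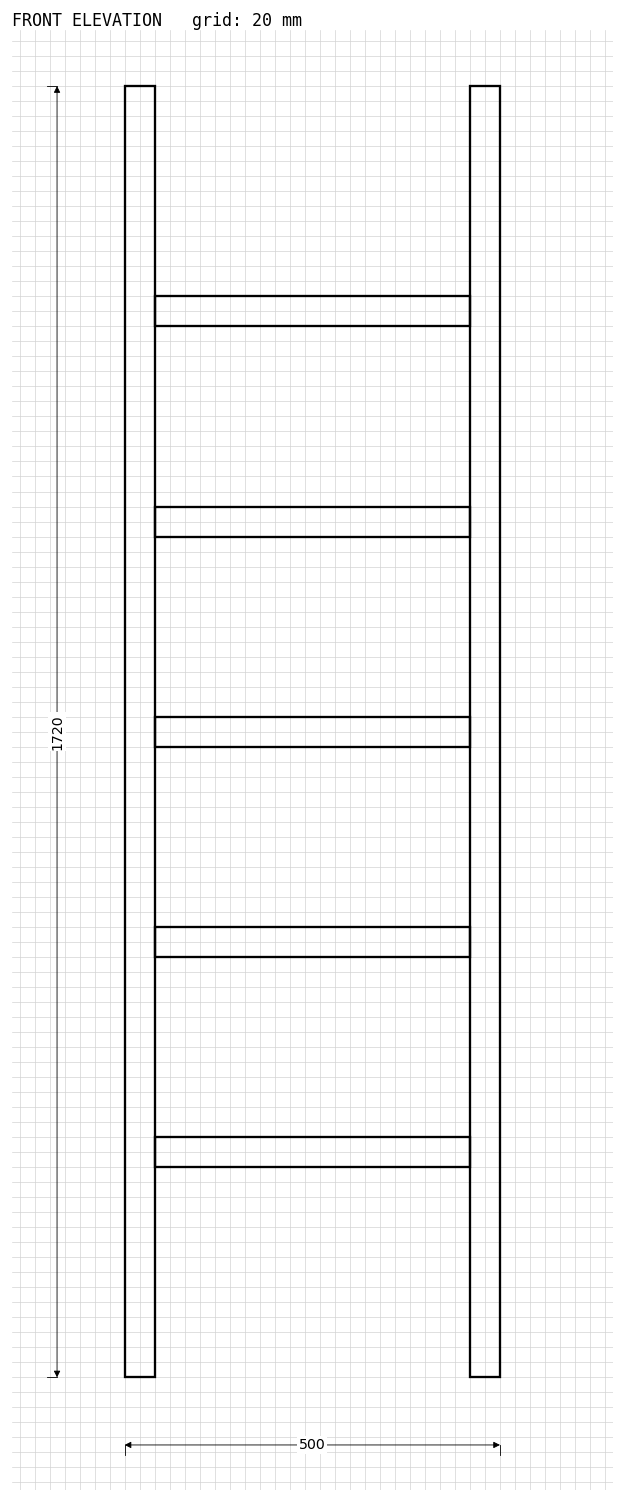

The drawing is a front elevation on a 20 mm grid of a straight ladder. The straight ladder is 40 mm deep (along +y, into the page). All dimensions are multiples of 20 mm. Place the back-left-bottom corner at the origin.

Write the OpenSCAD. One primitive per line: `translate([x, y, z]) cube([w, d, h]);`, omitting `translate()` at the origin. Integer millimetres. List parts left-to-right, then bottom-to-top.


cube([40, 40, 1720]);
translate([40, 0, 280]) cube([420, 40, 40]);
translate([40, 0, 560]) cube([420, 40, 40]);
translate([40, 0, 840]) cube([420, 40, 40]);
translate([40, 0, 1120]) cube([420, 40, 40]);
translate([40, 0, 1400]) cube([420, 40, 40]);
translate([460, 0, 0]) cube([40, 40, 1720]);


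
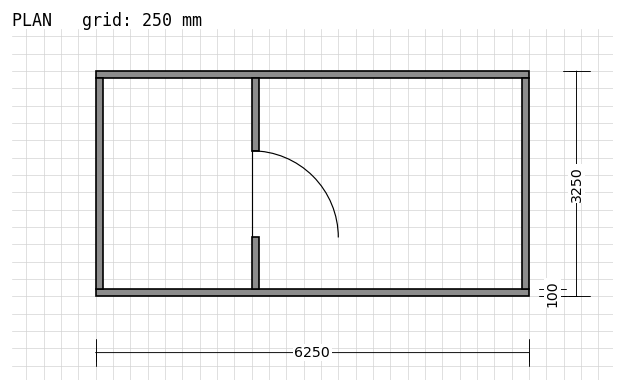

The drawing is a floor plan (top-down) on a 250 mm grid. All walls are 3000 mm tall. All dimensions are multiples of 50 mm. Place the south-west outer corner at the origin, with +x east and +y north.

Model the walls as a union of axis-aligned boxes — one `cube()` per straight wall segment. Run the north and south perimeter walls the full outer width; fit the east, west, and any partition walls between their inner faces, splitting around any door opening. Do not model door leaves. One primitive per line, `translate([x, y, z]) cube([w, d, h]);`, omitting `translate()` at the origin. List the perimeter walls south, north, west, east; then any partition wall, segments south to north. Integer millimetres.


cube([6250, 100, 3000]);
translate([0, 3150, 0]) cube([6250, 100, 3000]);
translate([0, 100, 0]) cube([100, 3050, 3000]);
translate([6150, 100, 0]) cube([100, 3050, 3000]);
translate([2250, 100, 0]) cube([100, 750, 3000]);
translate([2250, 2100, 0]) cube([100, 1050, 3000]);


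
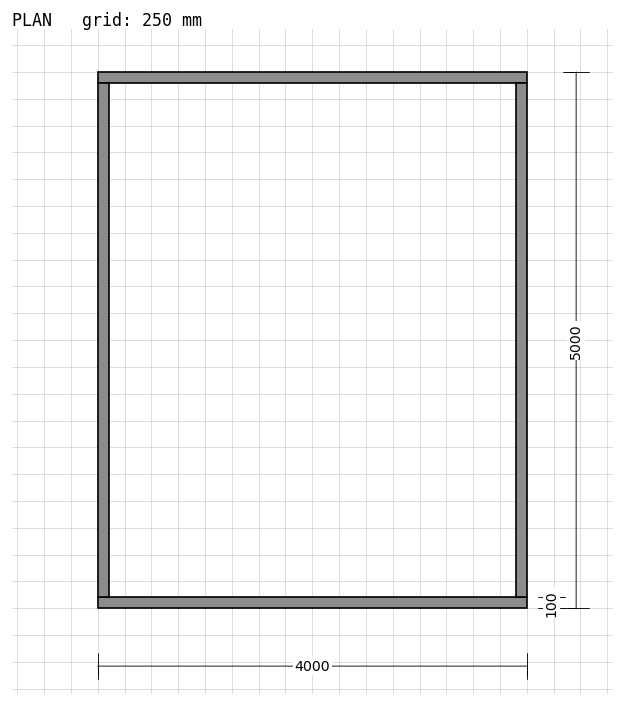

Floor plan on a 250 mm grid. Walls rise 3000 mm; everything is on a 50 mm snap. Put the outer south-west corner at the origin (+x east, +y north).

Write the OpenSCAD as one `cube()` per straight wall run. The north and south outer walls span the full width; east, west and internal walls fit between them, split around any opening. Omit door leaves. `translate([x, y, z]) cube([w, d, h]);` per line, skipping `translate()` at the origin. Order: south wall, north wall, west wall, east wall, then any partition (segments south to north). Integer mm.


cube([4000, 100, 3000]);
translate([0, 4900, 0]) cube([4000, 100, 3000]);
translate([0, 100, 0]) cube([100, 4800, 3000]);
translate([3900, 100, 0]) cube([100, 4800, 3000]);
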